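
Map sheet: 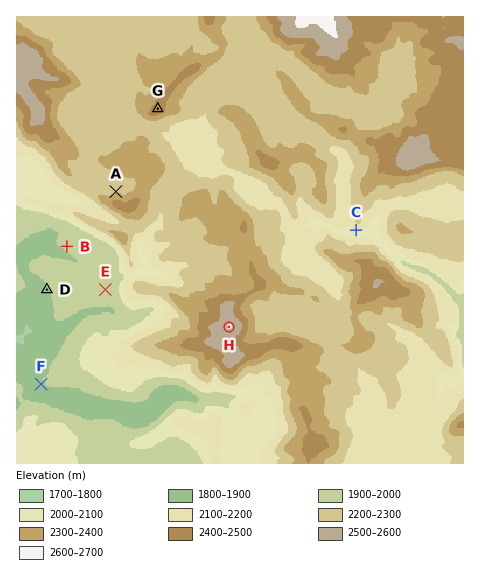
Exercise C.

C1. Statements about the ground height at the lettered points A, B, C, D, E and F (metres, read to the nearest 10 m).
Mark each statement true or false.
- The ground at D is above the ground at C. false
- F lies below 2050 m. true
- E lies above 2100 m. false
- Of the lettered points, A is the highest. true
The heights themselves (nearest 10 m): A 2280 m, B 1910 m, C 2100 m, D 1890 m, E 1950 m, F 1890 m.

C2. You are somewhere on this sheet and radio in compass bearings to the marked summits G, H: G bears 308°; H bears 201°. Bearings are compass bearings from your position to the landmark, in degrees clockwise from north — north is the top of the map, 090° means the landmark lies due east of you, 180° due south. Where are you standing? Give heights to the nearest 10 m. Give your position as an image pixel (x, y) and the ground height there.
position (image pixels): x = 277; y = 202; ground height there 2160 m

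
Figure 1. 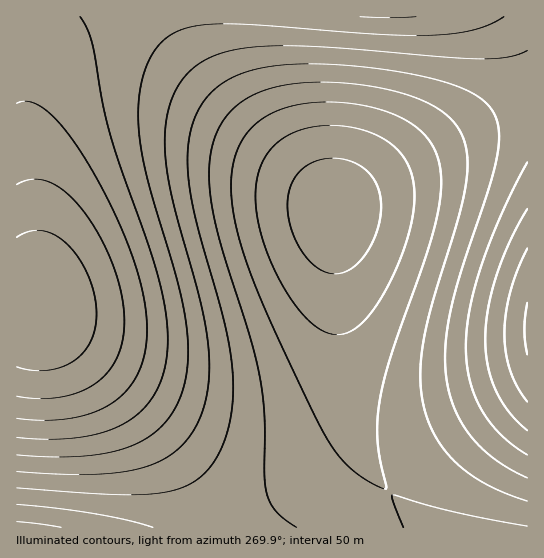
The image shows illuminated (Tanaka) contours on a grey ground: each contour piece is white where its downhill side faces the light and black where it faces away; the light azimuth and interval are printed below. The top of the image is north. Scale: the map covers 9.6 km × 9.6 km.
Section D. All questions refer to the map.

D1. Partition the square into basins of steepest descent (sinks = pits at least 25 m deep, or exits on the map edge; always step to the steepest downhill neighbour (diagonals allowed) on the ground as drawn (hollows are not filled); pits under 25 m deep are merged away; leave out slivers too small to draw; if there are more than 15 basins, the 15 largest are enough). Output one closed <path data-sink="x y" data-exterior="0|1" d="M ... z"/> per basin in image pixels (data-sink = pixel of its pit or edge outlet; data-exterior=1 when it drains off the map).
<path data-sink="334 211" data-exterior="0" d="M527 16l-511 1 0 290 22 1 6 9 103 101 49 61 19 30 8 19 305-1z"/><path data-sink="17 527" data-exterior="1" d="M38 308l-22 1 0 218 206 1 1-3-19-34-39-52-40-44-49-46-32-32z"/>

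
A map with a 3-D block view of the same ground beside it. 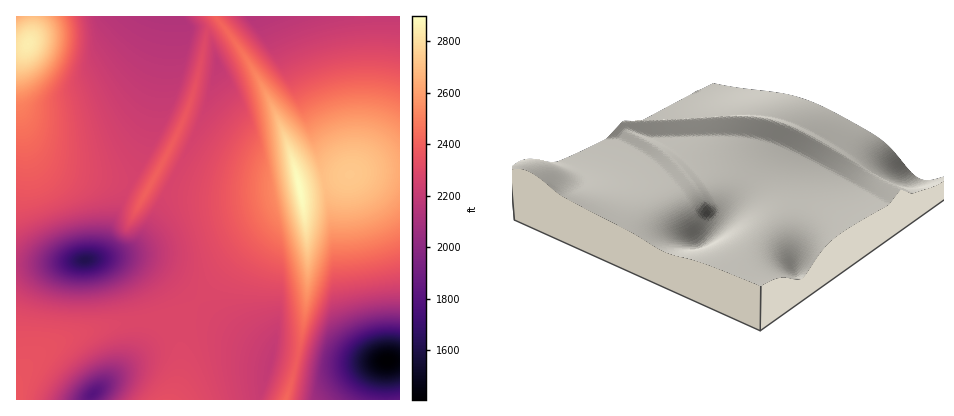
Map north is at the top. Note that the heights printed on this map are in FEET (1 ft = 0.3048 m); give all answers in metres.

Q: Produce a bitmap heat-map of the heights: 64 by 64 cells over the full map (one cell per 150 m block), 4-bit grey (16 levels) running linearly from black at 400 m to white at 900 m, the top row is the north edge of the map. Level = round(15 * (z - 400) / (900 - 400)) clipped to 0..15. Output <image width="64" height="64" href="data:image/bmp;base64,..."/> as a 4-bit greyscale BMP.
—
<image width="64" height="64" href="data:image/bmp;base64,Qk12CAAAAAAAAHYAAAAoAAAAQAAAAEAAAAABAAQAAAAAAAAIAAATCwAAEwsAABAAAAAAAAAAAAAAABEREQAiIiIAMzMzAERERABVVVUAZmZmAHd3dwCIiIgAmZmZAKqqqgC7u7sAzMzMAN3d3QDu7u4A////AKqZmYh2ZVVWeIiZmZmZmZmZmZmIiZmqmYd2ZmVVVEREqpmZiHdlVVZniJmZmZmZmZmZmYiImaqZh3ZmVURERESqmZmYh3ZVVmd4iZmZmZmZmZmZiIiZqqmHZmVURDMzM6qZmZmId2ZmZ3iJmZmZmZmZmZmIiImaqYdmVUQzMiIiqqmZmZiHd2Z3eIiZmZmZmZmZmYiIiZqph2ZVRDMiIRKqqZmZmYiHd3d4iJmZmZmZmZmZiIiJmamHZlVDMiEREaqZmZmZmIiIeIiImZmZmZmZmZmIiIiZqZh2VUMyIRERmZmZmZmZmIiIiImZmZmZmZmZmYiIiJmqmHZVRDIhERGZmZmZmZmZmIiIiZmZmZmZmZmZiIiImaqYdmVEMyIhEpmZmZmZmZmZmZmZmZmZmZmZmZmYiIiZqph2ZVRDMyIimZmZmZmZmZmZmZmZmZmZmZmZmZiIiJmqqYdmVURDMzOZmZmZmZmZmZmZmZmZmZmZmZmZmYiImaqph3ZmVURERJmZmZmZmZmZmZmZmZmZmZmZmZmZmIiZqqmYd2ZmVVVVmZmZmZmZmZmZmZmZmZmZmZmZmZmZmJmqqpiHd3ZmZmaZmZmZmZmZmZmZmZmZmZmZmZmZmZmZmau6mYiHd3d2ZpmZmZmYiImZmZmZmZmZmZmZmZmZmZmZq7qpiIiId3d3mZmIiIiIiIiIiZmZmZmZmZmZmZmZmZqru6mYiIiIiIiYiIiId3d4iIiIiZmZmZmZmZmZmZmZmqu7qpmZmIiIiIiIh3d3d3d3eIiIiZmZmZmZmZmZmZmaq8uqmZmZmZmZiId3ZmZmZmd3eIiImZmZmZmZmZmZmZq7y7qZmZmZmZmId3ZlVVVVVmd3iIiJmZmZmZmZmZmZqrvMuqqqmZmZmYh3ZlVERERVZmd4iIiZmZmZmZmZmaqqvMy7qqqqqqqZh3dmVEMzNEVWZ3eIiJmZmZmZmZmqqqu8zLuqqqqqqqqId2ZUQzMzRFVmd4iIiZmZmZmZqqqqq7zcy7qqqqqqqoh3ZlVEMzREVWZ3iIiJmZmZmZqqqqqrzN3Lu7u7qqqqiId2ZVVERFVWZ3eIiImZmZmZqqqqqqvN3cy7u7u7u6qIiHd2ZVVVVmZ3d4iImZmZmZmqqqqqu83dzLu7u7u7u5iIh3d2ZmZmd4iIiIiZmZmZmqqqqqu8ze3cu7u7u7u7mZiIiHd3d3d4mIiIiZmZmZmaqqqqu7zd7dzMzMzLu7uZmZiIiIh3eIiZmIiJmZmZmaqqqqu7vN7t3MzMzMzLu5mZmZmIiIiIiJmZiZmZmZmZqqqqq7vM3u3czMzMzMzLmZmZmZmYiIiJmamZmZmZmZmqqqq7u83e7t3MzMzMzMyZmZmZmZmZmZmZqZmZmZmZmaqqqru7ze7u3czdzMzMzKqpmZmZmZmZmZmqmZmZmZmZqqqqu7vN7u7d3d3d3MzMqqqpmZmZmZmZmaqpmZmZmZmqqqq7vM3u7t3d3d3dzMyqqqqpmZmZmZmZmqmZmZmZmaqqqru8ze7u3d3d3d3czKqqqqqZmZmZmZmZqpmZmZmZqqqqu7zd7u3d3d3d3dzMqqqqqpmZmZmZmZmqmZmZmZmqqqq7vN7u7d3d3d3d3cyqqqqqmZmZmZmZmZqpmZmZmZqqqru83u7t3d3d3d3dzKqqqqqpmZmZmZmZmqmZmZmZmqqqu7ze7t3d3d3d3dzMqqqqqqmZmZmZmZmZqpmZmZmaqqqrvN7t3c3d3d3d3MyqqqqqqZmZmZmZmZmqmZmZmZmqqqvM3u3czN3d3d3MzKqqqqqpmZmZmZmZmZqpmZmZmaqqq8ze3czMzN3dzMzMqqqqqqmZmZmZmZiJmamZmZmZmqqrzN3czMzMzMzMzMyqqqqqqZmZmZmZiIiZqpmZmZmZqqvN3dzMzMzMzMzMzLuqqqqpmZmZmZiIiImamZmZmZmqq83dzLvMzMzMzMzMu7qqqqmZmZmZiIiIiZqZmZmZmZqrzdzLu7vMzMzMzLu7uqqqqZmZmZiIiIiImamZmZmZmrvMzLu7u7u7zLu7u7u6qqqZmZmZmIiIiIiZqZmZmZmau8zLu7u7u7u7u7u7u7uqqpmZmZmIiIiIiImZmYmZmZq7zLuqq7u7u7u7u7u7u6qqmZmZmIiIiIiIiZmZiJmZqrzLuqqqqru7u7u7usy7uqqZmZmYiIiIiIiImZmIiZmqu7uqqqqqqqqqqqqqzMu7qpmZmYiIiIiIiIiZmYiImau7uqmaqqqqqqqqqqrMzLuqqZmZiIiIiIiIiJmZiIiZq7uqmZmaqqqqqqqqqt3cy7qpmZiIiIiIiIiIiZmIiZqruqmZmZmaqqqqqqqq3d3Mu6mZmIiIiIiIiIiJmYiJmruqmZmZmZmZmaqqqZne3dy7qpmIiIiIiIiIiImZiImquqmZmZmZmZmZmZmZme7t3MuqmYiIiIiIiIiIiJmImaqqmZiJmZmZmZmZmZmZ7u7dy7qZiIiIiIiIiIiImZiaqqqZiIiJmZmZmZmZmZnu7t3LupmIiIiIiIiIiIiZmZqqqZiIiIiImZmZmZmZme7u3cy6mYiIiIiIiIiIiImZqqqZiIiIiIiIiZmZmZmZ3u7dzLqZiIiIiIiIiIiIiZmqqZiIiIiIiIiIiIiIiIjd3d3LupmIiIiIiIiIiIiJmqqZiIiIiIiIiIiIiIiIiM3d3MuqmYiIiIiIiIiIiJmqqZiIiIiIiIiIiIiIiIiI"/>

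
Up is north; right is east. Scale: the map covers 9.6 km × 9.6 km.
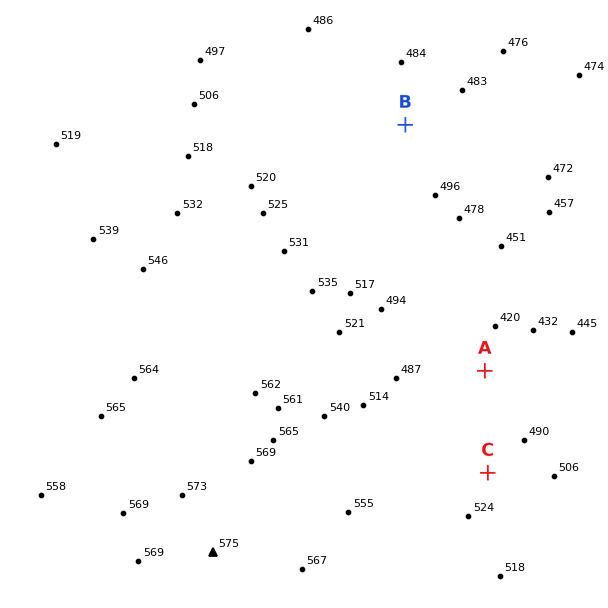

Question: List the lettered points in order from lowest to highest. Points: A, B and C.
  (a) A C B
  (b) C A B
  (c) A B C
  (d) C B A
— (c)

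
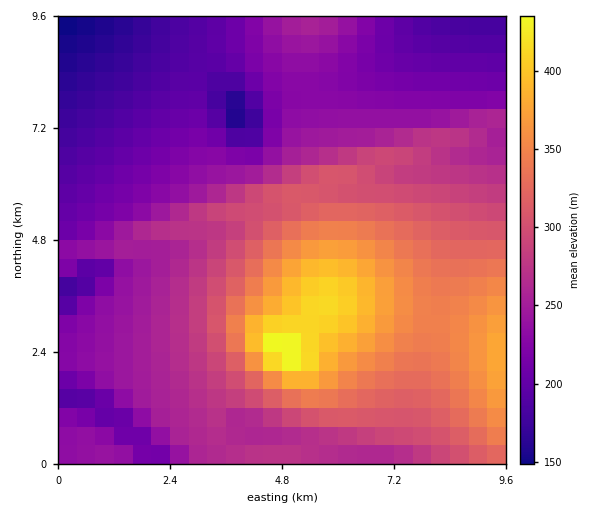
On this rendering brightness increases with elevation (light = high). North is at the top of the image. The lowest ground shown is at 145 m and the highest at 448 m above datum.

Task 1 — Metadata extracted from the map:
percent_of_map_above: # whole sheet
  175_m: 96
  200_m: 85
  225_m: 72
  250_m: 56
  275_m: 42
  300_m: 32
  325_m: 23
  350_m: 13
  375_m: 7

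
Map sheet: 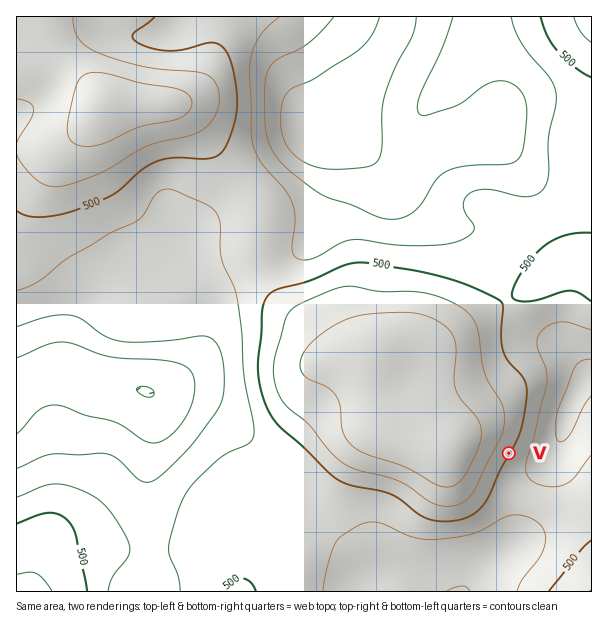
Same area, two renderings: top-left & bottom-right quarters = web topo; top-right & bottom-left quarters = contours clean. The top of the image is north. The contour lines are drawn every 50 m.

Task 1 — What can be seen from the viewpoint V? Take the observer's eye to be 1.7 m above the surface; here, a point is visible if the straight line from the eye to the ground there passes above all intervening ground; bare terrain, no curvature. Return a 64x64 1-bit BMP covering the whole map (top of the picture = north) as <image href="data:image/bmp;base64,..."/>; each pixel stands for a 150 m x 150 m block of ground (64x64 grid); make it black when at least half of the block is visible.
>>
<image width="64" height="64" href="data:image/bmp;base64,Qk0+AgAAAAAAAD4AAAAoAAAAQAAAAEAAAAABAAEAAAAAAAACAAATCwAAEwsAAAIAAAAAAAAA////AAAAAAAAAAAAAAAH/wAAAAAAAAf/AAAAAAAAA/8AAAAAAAAB/wAAAAAAAAD/AAAAAAAAAH8AAAAAAAAAfwAAAAAAAAA/AAAAAAAAAH8AAAAAAAAA/wAAAAAAAAf/AAAAAAAAH/8AAAAAAAAf/wAAAAAAAB//AAAAAAAAH/8AAAAAAAAf/wAAAAAAAAc/AAAAAAAAAA8AAAAAAAAADwAAAAAAAAAHAAAAAAAAAAMAAAAAAAAAAwAAAAAAAAABAAAAAAAAAAEAAAAAAAAAAAAAAAAAAAAAAAAAAAAAAAAAAAAAAAAAAAAAAAAAAAAAAAAAAAAAAAAAAAAAAAAAAAAAAAAAAAABAAAAAAAAAAAAAAAAAAAAAAAAAAAAAAAAAAAAAAAAAAAAAAAAAAAAAAAAAAAAAAAAAAAAAAAAAAAAAAAAAAAAAAAAAAAAAAAAAAAAAAAAAAAAAAAAAAAAAAAAAAAAAAAAAAAAAAAAAAAAAAAAAAAAAAAAAAAAAAAAAAAAAAAAAAAAAAAAAAAAAAAAAAAAAAAAAAAAAAAAAAAAAAAAAAAAAAAAAAAAAAAAAAAAAAAAAAAAAAAAAAAAAAAAAAAAAAAAAAAAAAAAAAAAAAAAAAAAAAAAAAAAAAAAAAAAAAAAAAAAAAAAAAAAAAAAAAAAAAAAAAAAAAAAAAAAAAAAAAAAAA=="/>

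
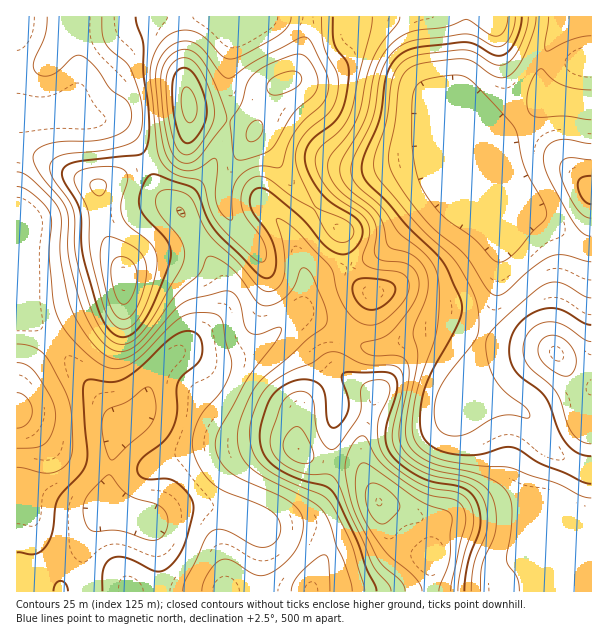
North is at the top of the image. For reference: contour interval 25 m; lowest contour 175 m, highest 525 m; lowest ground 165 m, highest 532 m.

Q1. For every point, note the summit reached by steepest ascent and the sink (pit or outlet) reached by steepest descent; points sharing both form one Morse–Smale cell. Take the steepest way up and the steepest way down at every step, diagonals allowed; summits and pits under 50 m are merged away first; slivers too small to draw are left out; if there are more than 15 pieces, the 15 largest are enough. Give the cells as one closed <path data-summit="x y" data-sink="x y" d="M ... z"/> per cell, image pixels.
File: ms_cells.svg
<path data-summit="189 105" data-sink="570 17" d="M591 16l-409 0 2 64 6 27-2 25-2 9-10 10-29 12 1 7 10 21 24 22 12 23 3 0 27-18 2-11-3-13 5-18 26-44 17 20 24 36 34 34 13 9 2 21 8 23 14 15 7 3-29 42 19 11 11 3 12-1 30-11 19 0 27 15 7 7 4 9 23-71 4-51-1-19-3-9 0-36-16-33 35-23 33-28 36 6 8 0z"/><path data-summit="378 501" data-sink="110 507" d="M305 314l-8 0-33 29-27 13-12 4-15 0-16-6-14-2-12 8-16 20-13 34-14 12-9 11-7 36-1 31 3 4 35 12 7 0 18-9 15-5 33 2 18 6 24 14 42 4 17 6 14 14 4 14 4 26 89 0 1-34-28-11-13-13-6-10-6-23-13-27-9-8-30-3-16-5-8-4-7-8 0-20 5-21 11-11 18-12 19-4-12-12 0-16 6-15z"/><path data-summit="378 501" data-sink="570 17" d="M345 336l-2 0-6 14 0 16 13 14-12-1-8 3-18 12-11 11-5 21 2 23 10 8 12 5 37 4 9 8 13 27 6 23 6 10 13 13 28 11 0 34 147 0-9-8-14-27-16-21-6-15-4-15 0-17 4-13 13-30-18-29-5-5-12-6-39-14-8 0 5-14 2-13-10-13-22-14-24-1-30 11-12 1-11-3z"/><path data-summit="123 278" data-sink="110 507" d="M72 110l-18 4-38 0 0 191 42 40 58 77 7 5 9-6 10-11 8-24 16-24 50-42 8-18 0-12-6-17-21-35-23 9-19 5-18 8-12 12-3 0-16-36-8-50 48-22-13-24-17-19-21-1z"/><path data-summit="557 354" data-sink="570 17" d="M497 184l-1 34 3 9 1 19-4 51-32 95 13 2 47 18 28 39 24 15 15 3 1-220-16-5-37-28-30-16z"/><path data-summit="189 105" data-sink="110 507" d="M254 132l-26 44-5 18 3 13-2 11-28 19 24 39 4 14 0 12-8 18-36 32 8 0 22 8 15 0 12-4 27-13 33-29 12 2 35 20 29-43-7-3-14-15-8-23-2-21-13-9-34-34-24-36z"/><path data-summit="189 105" data-sink="110 507" d="M212 506l-26 0-15 5-18 9-7 0-38-14-11 13-12 23-10 10-12 4-18 12-11 13-4 10 312 0-2-18-6-21-14-14-17-6-42-4-24-14z"/><path data-summit="189 105" data-sink="110 507" d="M180 16l-163 0-1 97 38 1 18-4 23 10 21 1 17 19 13 23 30-12 10-10 4-18 0-16-6-27 0-41z"/><path data-summit="17 411" data-sink="110 507" d="M17 306l-1 285 13 1 5-11 11-13 18-12 12-4 10-10 12-23 12-13-1-21 2-23 6-25 6-9-64-83z"/><path data-summit="591 191" data-sink="570 17" d="M552 98l-7 2-30 26-33 20-2 6 7 10 12 27 10 11 30 16 37 28 15 4 1-143z"/><path data-summit="189 105" data-sink="570 17" d="M548 446l-12 22-6 21 0 17 4 15 6 15 16 21 14 27 11 8 10 0 1-122-22-7z"/><path data-summit="123 278" data-sink="570 17" d="M146 164l-48 22 8 50 17 36 14-12 18-8 24-6 17-9-14-24-24-22z"/>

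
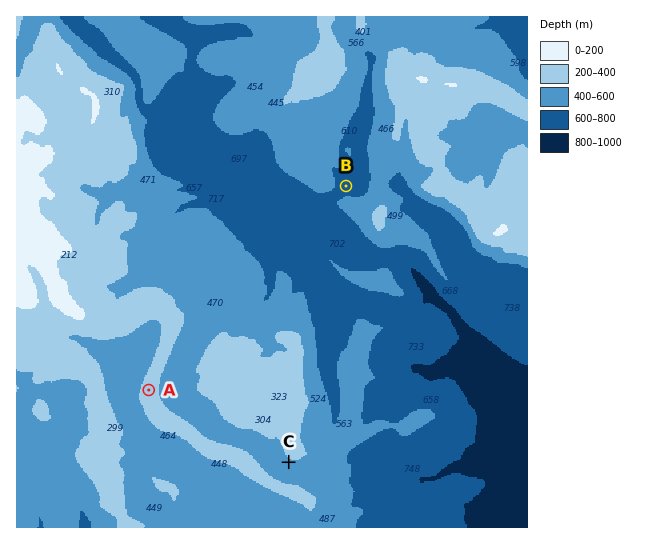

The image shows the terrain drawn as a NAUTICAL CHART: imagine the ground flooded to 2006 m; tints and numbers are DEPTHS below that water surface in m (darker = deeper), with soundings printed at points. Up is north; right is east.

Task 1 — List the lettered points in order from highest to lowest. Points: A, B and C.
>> A C B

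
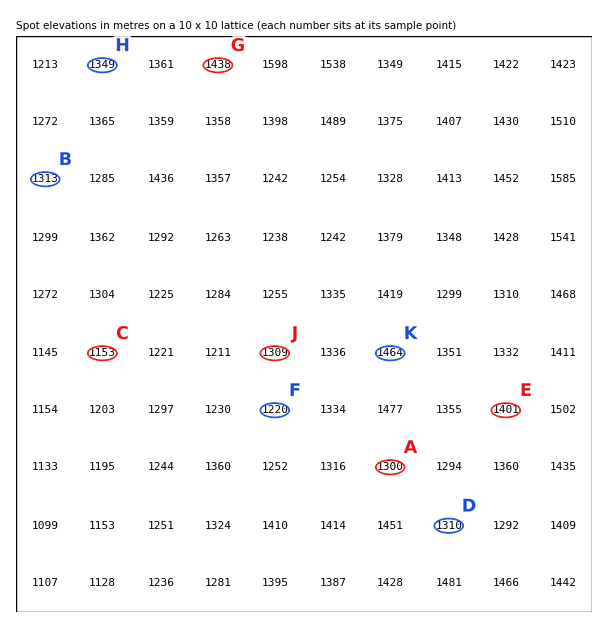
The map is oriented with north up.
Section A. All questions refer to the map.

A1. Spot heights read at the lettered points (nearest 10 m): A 1300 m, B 1310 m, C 1150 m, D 1310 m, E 1400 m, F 1220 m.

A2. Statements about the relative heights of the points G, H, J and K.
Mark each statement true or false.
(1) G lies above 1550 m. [false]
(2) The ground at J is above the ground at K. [false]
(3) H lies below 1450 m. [true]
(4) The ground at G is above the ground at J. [true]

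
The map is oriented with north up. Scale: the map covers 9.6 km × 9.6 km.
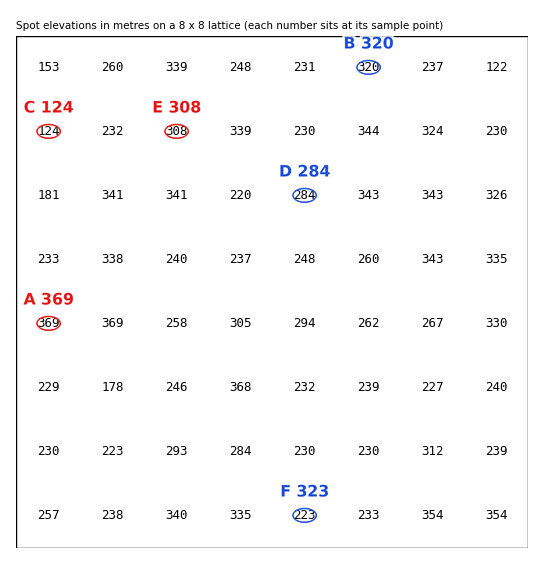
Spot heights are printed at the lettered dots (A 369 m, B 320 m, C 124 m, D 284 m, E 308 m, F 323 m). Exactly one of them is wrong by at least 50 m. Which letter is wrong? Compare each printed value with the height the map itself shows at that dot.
F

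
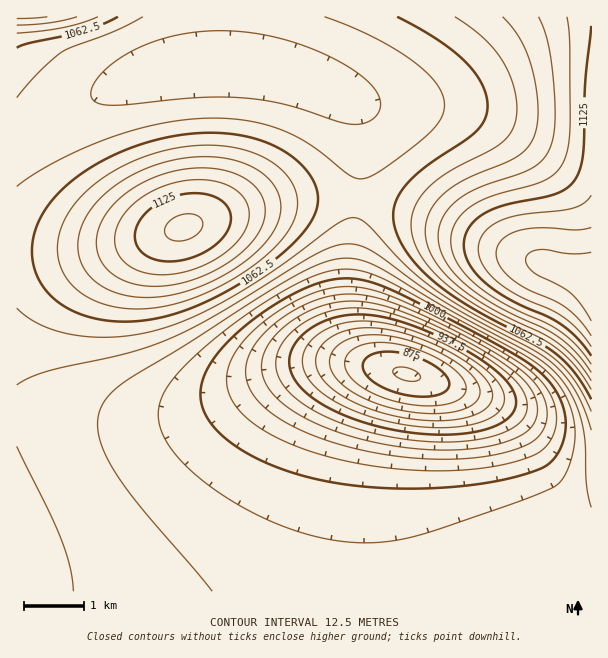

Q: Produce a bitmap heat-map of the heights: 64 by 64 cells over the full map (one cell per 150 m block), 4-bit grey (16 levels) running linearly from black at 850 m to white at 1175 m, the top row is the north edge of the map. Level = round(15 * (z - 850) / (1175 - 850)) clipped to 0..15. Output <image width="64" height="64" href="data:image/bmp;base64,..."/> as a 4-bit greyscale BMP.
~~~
<image width="64" height="64" href="data:image/bmp;base64,Qk12CAAAAAAAAHYAAAAoAAAAQAAAAEAAAAABAAQAAAAAAAAIAAATCwAAEwsAABAAAAAAAAAAAAAAABEREQAiIiIAMzMzAERERABVVVUAZmZmAHd3dwCIiIgAmZmZAKqqqgC7u7sAzMzMAN3d3QDu7u4A////AJmZmZmZiIiIiIiIiIiIiIiIiIiIiIiIiIiIiIiIiIiImZmZmZmIiIiIiIiIiIiIiIiIiIiIiIiIiIiIiIiIiIiZmZmZmYiIiIiIiIiIiIiIiIiIiIiIiIiIiIiIiIiIiJmZmZmYiIiIiIiIiIiIiIiIiIiIiIiIiIiIiIiIiIiImZmZmZiIiIiIiIiIiIiIiIiIiIiIiIiIiIiIiIiIiIiZmZmZmIiIiIiIiIiIiIiIiIiId4iIiIiIiIiIiIiIiJmZmZmIiIiIiIiIiIiIiIh3d3d3d3d4iIiIiIiIiIiImZmZmYiIiIiIiIiIiIiHd3d3d3d3d3d3eIiIiIiIiIiZmZmYiIiIiIiIiIiIh3d3d3d3d3d3d3d3eIiIiIiIiJmZmYiIiIiIiIiIiId3d3d3d3d3d3d3d3d3d4iIiIiImZmZiIiIiIiIiIiHd3d3d3d3d3d3d3d3d3d3d3iIiIiZmZiIiIiIiIiIiHd3d3d3d3d3d3d3d3d3d3d3d3iIiJmZmIiIiIiIiIiHd3d3d3d3d3d3d3d3d3d3d3d3d3iImZmIiIiIiIiIh3d3d3d3d3d3d3dmZmZmZmZnd3d3eIiZmYiIiIiIiIh3d3d3d3d3d2ZmZmZmZmZmZmZmZ3d3iJmYiIiIiIiIiHd3d3d3d3ZmZmZmZmVVVVVVZmZmZ3eImZiIiIiIiIiHd3d3d3d2ZmZmZlVVVVVVVVVVVWZmd4iZmIiIiIiIiHd3d3d3dmZmZmVVVVREREREREVVVmZ3iJmYiIiIiIiId3d3d3dmZmZVVVREREMzMzNEREVVZneImZiIiIiIiIh3d3d3ZmZmVVVUREMzMzMzMzM0RFVmd4mZmIiIiIiIiHd3d3dmZmVVVERDMzIiIiIiIzNERWZ3iZmYiIiIiIiId3d3dmZmVVVEQzMiIhERESIiM0RVZniZmZmIiIiIiIiHd3d2ZmVVREMzIiIREREREiIzRFVneJqZmZmIiIiIiId3d3ZmZVVEQzIiERERERESIjRFVmeJq5mZmZmIiIiIiHd3dmZVVEQzMiERERERESIjRFVneJmrmZmZmZmYiIiIh3d2ZlVURDMiIRERERESIzRFZneJmryZmZmZmZmZiIiId3dmZVREMzIiEREREiIzRVZniJqrzJmZmZmZmZmZmIiHd3ZlVUQzMiIiIiIiM0RWZ4iZqrzNmZmZmZmZmZmZmIiHdmZVVEMzMiIiMzNEVmd4maq7zN6ZmZmZqqqqqZmZmIh3ZmVVREMzMzM0RVZneJmqu8zd3pmZmqqqqqqqqpmZiId3ZlVUREREREVWZ3iZqrvMzd7umZqqqqqqqqqqqqmZiId2ZlVVVVVVVmd4iaq7zN3d7u+Zqqqqq7u7u7u6qqmZiHd2ZmVVVmZneImau8zd3e7u75qqqqq7u7u7u7u6qpmYiHd2ZmZmd3iJmqu8zd3u7u7/mqqqu7u7zMzMy7u6qpmYiHd3d3d4iJmqu8zd7u7u//+qqqq7u8zMzMzMzLu6qpmIiHd3eIiZmqu8zd7u7u///6qqq7u8zMzN3dzMzLuqqZmIiIiIiZmqu8zd7u7u////qqqru7zMzd3d3dzMy7uqmZmIiImZmqu8zd3u7u7u7u6qqqu7vMzN3d3d3dzMu7qqmZmZmZmqq7zN3e7u7u7u7qqqq7u8zN3d3d3d3czLuqqpmZmZmqq7vM3d3u7u7u7uqqqqu7zMzd3d3d3dzMu7qqqZmZmaqru8zN3d7u7u7u6aqqq7u8zN3d3d3d3czLu6qpmZmaqqu7zM3d3d3e7u7pqqqqu7zMzd3d3d3czMu7qqqZmZqqqru8zM3d3d3d3dmaqqq7u8zM3d3d3dzMy7uqqpmZmqqqu7vMzM3d3d3d2Zmqqqu7vMzMzd3czMy7u6qqmZmZqqqru7zMzMzM3d3ZmZqqqru7vMzMzMzMy7u6qqqZmZmaqqq7u7vMzMzM3dmZmaqqqru7vMzMzMy7u6qqqZmZmZmqqqu7u7u8zMzN2ZmZmaqqqru7u7u7u7u6qqqZmZmZmZqqqqu7u7u8zM3ZmZmZmqqqqru7u7u7uqqqqZmZmZmZmaqqqqu7u7vMzdmZmZmZmaqqqqqqqqqqqqqZmZmZmZmZmqqqqqu7u8zM2ZmZmZmZmaqqqqqqqqqqmZmZmZmZmZmZmqqqqru7vMzZmZmZmZmZmZmaqqqqqZmZmZmZmZmZmZmZqqqqq7u8zNmZmZmZmZmZmZmZmZmZmZmZmZmZmZmZmZmaqqqru7zM2ZmZmZmZmZmZmZmZmZmZmZmZmZmZmZmZmZqqqqu7vMzZmZmZmZmZmZmZmZmZmZmZmZmZmZmZmZmZmqqqq7u8zNmZmZmZmZmZmZmZmZmZmZiIiImZmZmZmZmaqqqru7zM2ZmZmZmZmYiIiIiIiIiIiIiImZmZmZmZmaqqqqu7vMzZmZmZmZmZiIiIiIiIiIiIiImZmZmZmZmZqqqqu7u8zNqZmZmZmZmYiIiIiIiIiIiImZmZmZmZmZqqqqq7u8zM2qmZmZmZmZmIiIiIiIiIiJmZmZmZmZmaqqqqq7u7zMzaqpmZmZmZmZmYiIiIiJmZmZmZmZmZmaqqqqqru7vMzNqqqqqZmZmZmZmZmZmZmZmZmZmZmZmqqqqqqru7u8zM27uqqqqpmZmZmZmZmZmZmZmZmZmZqqqqqqqru7u8zMzbu7u7uqqpmZmZmZmZmZmZmZmZmaqqqqqqqru7u7zMzN"/>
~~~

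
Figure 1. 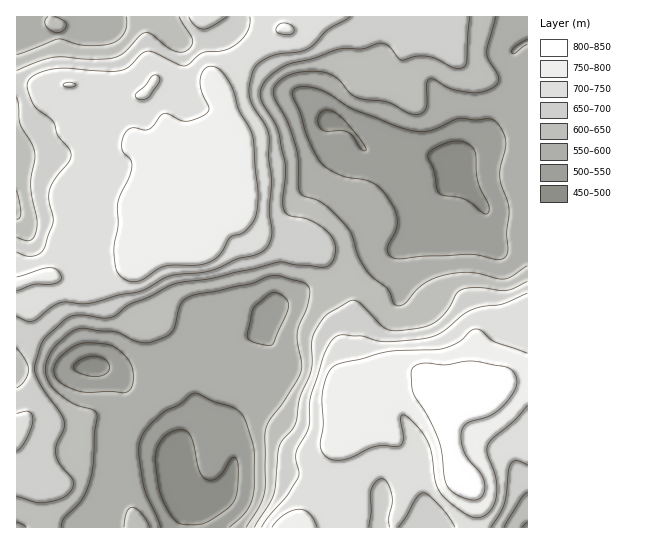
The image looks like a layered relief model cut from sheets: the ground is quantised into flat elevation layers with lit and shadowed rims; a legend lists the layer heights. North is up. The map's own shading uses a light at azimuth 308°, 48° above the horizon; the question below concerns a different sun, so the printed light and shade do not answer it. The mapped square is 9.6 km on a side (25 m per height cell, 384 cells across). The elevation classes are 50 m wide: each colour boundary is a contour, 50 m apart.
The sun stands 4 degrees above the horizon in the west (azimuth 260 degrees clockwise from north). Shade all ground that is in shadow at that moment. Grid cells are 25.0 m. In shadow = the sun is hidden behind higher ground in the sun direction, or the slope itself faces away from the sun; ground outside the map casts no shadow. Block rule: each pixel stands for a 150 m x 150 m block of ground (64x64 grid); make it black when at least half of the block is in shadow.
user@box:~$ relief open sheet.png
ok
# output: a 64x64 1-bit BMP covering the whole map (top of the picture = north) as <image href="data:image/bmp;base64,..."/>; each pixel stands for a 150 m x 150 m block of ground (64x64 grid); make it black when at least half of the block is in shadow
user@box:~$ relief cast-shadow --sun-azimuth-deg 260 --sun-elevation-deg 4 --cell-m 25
<image width="64" height="64" href="data:image/bmp;base64,Qk0+AgAAAAAAAD4AAAAoAAAAQAAAAEAAAAABAAEAAAAAAAACAAATCwAAEwsAAAIAAAAAAAAA////AAAAAAAPAPgADBgAPweB/4AOHDAfA8H/4AQcIB8D8f/gABwAPwPx/8AAHAA/A/v/AAAIAH8H//4AAAAA/w///gAAAAD/H//8AAAAAf8f//wAAAAB/x///AAAAAH/H/34AAAAw/8f/fgAAAGD/B/8AAAAAQEAH/wAAAABAA8f/gAAAAAADz/+AAAAAAAHP/4AAAAAAAM//gAAAAAAAz/8AAAAAAADP/wAAAAAAAM/+AAAAAAAAz/wAAAAAAADP+AAAAAEAAcfwAAAAA8ADA+AAAwAH8AQDgAADgAfwAAADgAcAB/AAAAAAAAAHwAAAADwAAAfAAgAAPgAAB4AOAAA+AAAPgA4AgDgAAB/AAACAADwAf8AAMMAAPmB/8AAwwAA+8P/4ADAAADz4//wAAAAAOP3//gAAAAAB//38EAAAAAH//fwQAAAAAf///AAAAAAD///8AAAAAAP///8AAAAAA////8AAAAAD////wAAAAIP////AAAAAgf///8AAAAAB////wAAAAAP///+AAAAAA///8AAAAAAD///AAAAAAAP//4AAAAAAB///BgAAAAAH//gOAAAAAA//8A4AAAAGH//gHAAAIA4f/+AcBwBgDx//wAgfgAAfAAAAAD/AAB8AAAAAf8AAHwADwAB/wAAeAAPgAH/AABwAA+AAf8AAGDAAAAB/w=="/>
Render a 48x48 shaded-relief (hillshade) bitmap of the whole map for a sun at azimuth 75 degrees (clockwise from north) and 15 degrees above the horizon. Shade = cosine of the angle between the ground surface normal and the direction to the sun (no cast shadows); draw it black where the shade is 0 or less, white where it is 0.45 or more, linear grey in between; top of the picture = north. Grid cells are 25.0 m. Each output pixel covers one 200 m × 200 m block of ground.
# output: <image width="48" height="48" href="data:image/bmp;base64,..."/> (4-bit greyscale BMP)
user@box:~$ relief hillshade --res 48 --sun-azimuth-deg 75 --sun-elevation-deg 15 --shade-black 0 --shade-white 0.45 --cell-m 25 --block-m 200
<image width="48" height="48" href="data:image/bmp;base64,Qk32BAAAAAAAAHYAAAAoAAAAMAAAADAAAAABAAQAAAAAAIAEAAATCwAAEwsAABAAAAAAAAAAAAAAABEREQAiIiIAMzMzAERERABVVVUAZmZmAHd3dwCIiIgAmZmZAKqqqgC7u7sAzMzMAN3d3QDu7u4A////AFaKupmGev/bqHdjAmirupq6iKqnRGnNzGeaq6l2fP/bqHdjEUebqZq6iJqVM1nO3HeJrMqGnP7Ll3dkITaJmZm7h5pzE2rf7HiJrNyHne26d4hkITV4iZmqh4lRJYv/3IiKvNyXney5ZolkITV3iImqh4hRN63/yomrzMyorey4Vpl0ITVmeImZh4hRSc7+uZq8y7uprdynVpqEITRWZ4mZiJlSW93cmKq8uqu5rdyXZ5l0IkVVZ4mZiKlCbNy6mKq7u7y5q8uXeJhkNFVUVomYiagzjMqqmaq7u7y5mrqYiIdkRWZDRYmYmpY0m6maqpq8zLu6maqpmHdlZnUyNXmZqnRGmpmquprO7Lq6mJqZl3Zmd3UiNXmaqWRomYmru4rv7LqqmJmZl3eIiIUhJXmpmGZ5mYmavHr/7KqYd4iZh3iImZYxFIqoiHZ5mZmZu2r/26l2ZnmpiImZmpcwFImYiIeKmZmau2r/y5hlVXmpiJmZmpYxJYmIiZmqmZqqu3rdyodUVompmZmZqoUyNomZmqqqmZqqu3nMuoZlV4mqmZmamXQzVpmauqqYiIqru3iruXZmeJmqqYmqqGVFV4msy6mHZoq7qnirqGZ4mZqqmYmrqXVFZ4m9ypmGVoqqiImql3eaqZmqmZmrqYZFaIm8upiGZnmZd5mYd4mZmaqpmJmqmYZVd4m8uoh3Z4mZh5mIiJmHeaupiIiJmXZmZ4m7upiHeJq6h5iZqpiGaKqXd4iImHZmeJq7qZmIiau6h5mZqoh1aKmGeJqYiHd3irvLupmZmau5d6l4qphlaJiIibuompd4m8zMupmZmaqoZrhWmpdVaIiZibuZq7iJrNy7uqmZmaqGZpZGmoZmZ4mqiLuZvMqavNyqu6qZiZqFZmQ1iHZ3Z4mZiaqazdurzMqau7qZiap1VkM1d3eHd3iZmZma3uy7zLmKzLqZmap1ViJFd3iId3iZmZib7+27u6mby7qpmqhUViNGd3iId3iamYec7/7Lqqmry6qqqoZUZzRWd3iIh3eaqYec7u7bqqqruqmrqXVVaEVmd3iIh3eJqoec7u7su6q6qZmrqGVVeEVnd3eIiHeJqpib3u7tuqupmZmqmHZVZ0VmZniHiIiJqpib3v/turuYiIiZmHdlZlVmZ5l2eZiJmYib3//uyqqHd3eJmHdlVmZmiZh2iYiZmIms7//+yodmZmeJmHd2ZlVXiYd3iIiamImt//7tuFVWZWeaqIh2dzRXmYd3iImqh3m+/+7blkRWZnmqmHiHeCNomIiIiJqpdXrf/+ypdDVnd4q6h3iIiDV4mamZmJq5ZYve7tuXZVZ4iJuoZ4mqmWaJq7uph4q6ZpzMzLqHZneIiKuWZ5q7qHiJq7qodovKd6uqqqmIiIiId5l2abzcl4iJq6qXZq3aZ5mImYiJqYiId4h3i83cmIiJqqmXVq7HV5h2eIibupiZh3eIm8zLqnd4mpmXZ72TJph2ZomrupmYd3iZq8y7qnZ4mZmHZ6pRFqqHZomqqaqod4iZq8vLqQ=="/>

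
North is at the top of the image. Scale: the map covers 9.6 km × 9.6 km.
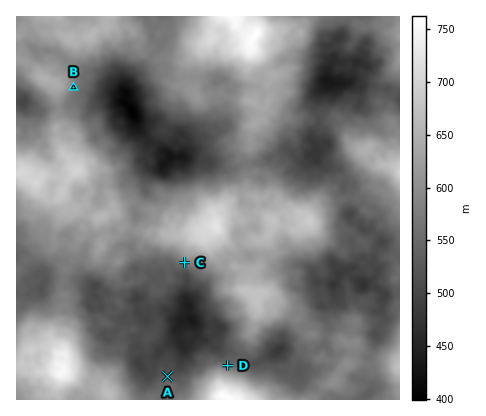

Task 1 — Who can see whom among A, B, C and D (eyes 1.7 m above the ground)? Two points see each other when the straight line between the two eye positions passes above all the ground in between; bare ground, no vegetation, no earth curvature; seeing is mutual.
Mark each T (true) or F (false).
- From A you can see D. F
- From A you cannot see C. F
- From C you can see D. T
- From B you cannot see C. T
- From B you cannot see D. T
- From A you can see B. F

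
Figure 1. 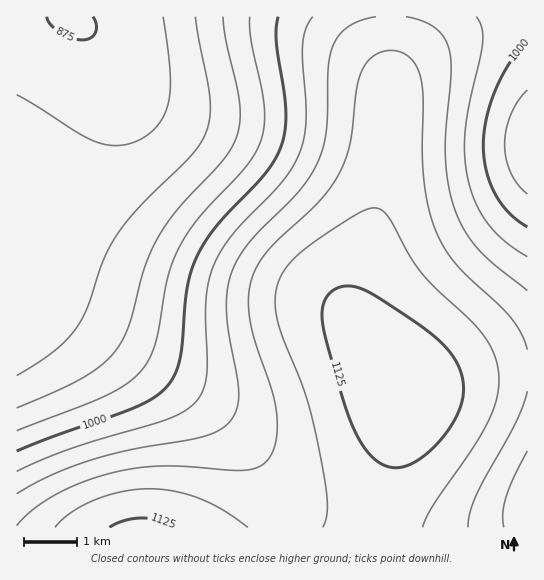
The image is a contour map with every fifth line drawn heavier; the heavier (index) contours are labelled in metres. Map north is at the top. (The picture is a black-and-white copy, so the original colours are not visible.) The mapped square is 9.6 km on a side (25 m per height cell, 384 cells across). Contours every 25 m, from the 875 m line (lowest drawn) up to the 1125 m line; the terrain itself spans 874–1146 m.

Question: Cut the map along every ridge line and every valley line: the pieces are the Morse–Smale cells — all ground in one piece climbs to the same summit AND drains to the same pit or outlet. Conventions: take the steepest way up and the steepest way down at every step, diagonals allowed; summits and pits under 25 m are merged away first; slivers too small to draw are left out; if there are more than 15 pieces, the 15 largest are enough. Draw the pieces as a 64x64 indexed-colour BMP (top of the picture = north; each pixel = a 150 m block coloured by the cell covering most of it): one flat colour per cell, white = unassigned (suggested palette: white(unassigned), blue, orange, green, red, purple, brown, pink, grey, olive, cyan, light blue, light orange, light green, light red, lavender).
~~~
<image width="64" height="64" href="data:image/bmp;base64,Qk12CAAAAAAAAHYAAAAoAAAAQAAAAEAAAAABAAQAAAAAAAAIAAATCwAAEwsAABAAAAAAAAAA////ALR3HwAOf/8ALKAsACgn1gC9Z5QAS1aMAMJ34wB/f38AIr28AM++FwDox64AeLv/AIrfmACWmP8A1bDFADMzMzMzMzMzMzMzMzMzMzMxERERERERREREREREREREMzMzMzMzMzMzMzMzMzMzMzERERERERFEREREREREREQzMzMzMzMzMzMzMzMzMzMzMREREREREURERERERERERDMzMzMzMzMzMzMzMzMzMzMxERERERERREREREREREREMzMzMzMzMzMzMzMzMzMzMxERERERERFEREREREREREQzMzMzMzMzMzMzMzMzMzMzEREREREREURERERERERERDMzMzMzMzMzMzMzMzMzMzERERERERERFEREREREREREMzMzMzMzMzMzMzMzMzMzMREREREREREUREREREREREQzMzMzMzMzMzMzMzMzMzMRERERERERERRERERERERERDMzMzMzMzMzMzMzMzMzMRERERERERERFEREREREREREMzMzMzMzMzMzMzMzMzMxEREREREREREUREREREREREQzMzMzMzMzMzMzMzMzMxERERERERERERFERERERERERDMzMzMzMzMzMzMzMzMxEREREREREREREUREREREREREMzMzMzMzMzMzMzMzMxERERERERERERERREREREREREQzMzMzMzMzMzMzMzMxERERERERERERERFERERERERERDMzMzMzMzMzMzMzMxEREREREREREREREUREREREREREMzMzMzMzMzMzMzMRERERERERERERERERREREREREREQzMzMzMzMzMzMzMREREREREREREREREREiJERERERERDMzMzMzMzMzMzEREREREREREREREREREiIiIiREREREMzMzMzMzMzMzERERERERERERERERERESIiIiIiIiJEQzMzMzMzMzMxERERERERERERERERERESIiIiIiIiIiIjMzMzMzMzMxERERERERERERERERERESIiIiIiIiIiIiMzMzMzMzMRERERERERERERERERERERIiIiIiIiIiIiIzMzMzMzMRERERERERERERERERERERIiIiIiIiIiIiIjMzMzMzERERERERERERERERERERERIiIiIiIiIiIiIiMzMzMzEREREREREREREREREREREREiIiIiIiIiIiIiIzMzMxEREREREREREREREREREREREiIiIiIiIiIiIiIjMzMRERERERERERERERERERERERESIiIiIiIiIiIiIiERERERERERERERERERERERERERERIiIiIiIiIiIiIiIREREREREREREREREREREREREREREiIiIiIiIiIiIiIhERERERERERERERERERERERERERESIiIiIiIiIiIiIiEREREREREREREREREREREREREREREiIiIiIiIiIiIiIRERERERERERERERERERERERERERESIiIiIiIiIiIiIhERERERERERERERERERERERERERERIiIiIiIiIiIiIiERERERERERERERERERERERERERERESIiIiIiIiIiIiIRERERERERERERERERERERERERERERIiIiIiIiIiIiIhEREREREREREREREREREREREREREREiIiIiIiIiIiIiERERERERERERERERERERERERERERERIiIiIiIiIiIiIREREREREREREREREREREREREREREREiIiIiIiIiIiIhERERERERERERERERERERERERERERESIiIiIiIiIiIiERERERERERERERERERERERERERERERIiIiIiIiIiIiIRERERERERERERERERERERERERERERESIiIiIiIiIiIhERERERERERERERERERERERERERERERIiIiIiIiIiIiEREREREREREREREREREREREREREREREiIiIiIiIiIiIRERERERERERERERERERERERERERERESIiIiIiIiIiIhERERERERERERERERERERERERERERERIiIiIiIiIiIiEREREREREREREREREREREREREREREREiIiIiIiIiIiIRERERERERERERERERERERERERERERESIiIiIiIiIiIhEREREREREREREREREREREREREREREREiIiIiIiIiIiERERERERERERERERERERERERERERERESIiIiIiIiIiIRERERERERERERERERERERERERERERERIiIiIiIiIiIhEREREREREREREREREREREREREREREREiIiIiIiIiIiERERERERERERERERERERERERERERERESIiIiIiIiIiIRERERERERERERERERERERERERERERERIiIiIiIiIiIhEREREREREREREREREREREREREREREREiIiIiIiIiIiERERERERERERERERERERERERERERERESIiIiIiIiIiIRERERERERERERERERERERERERERERERIiIiIiIiIiIhEREREREREREREREREREREREREREREREiIiIiIiIiIiERERERERERERERERERERERERERERERESIiIiIiIiIiIRERERERERERERERERERERERERERERERIiIiIiIiIiIhEREREREREREREREREREREREREREREREiIiIiIiIiIiERERERERERERERERERERERERERERERESIiIiIiIiIiIRERERERERERERERERERERERERERERERIiIiIiIiIiIhEREREREREREREREREREREREREREREREiIiIiIiIiIi"/>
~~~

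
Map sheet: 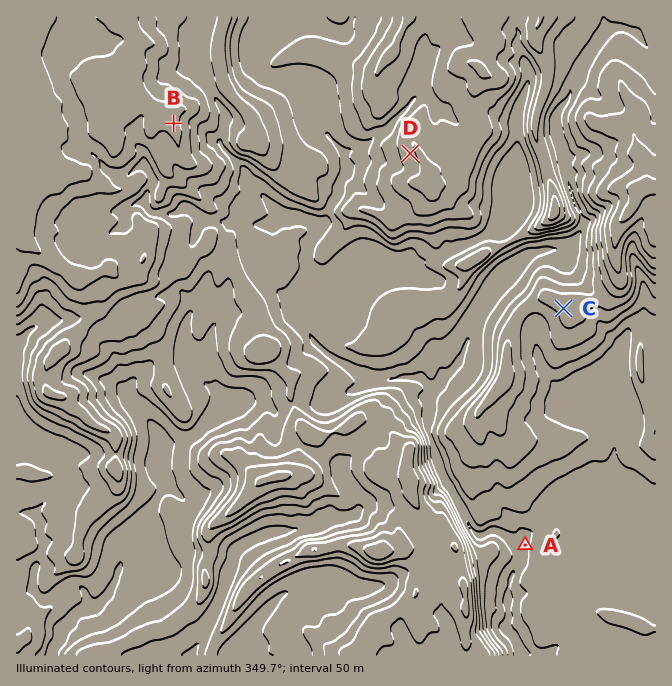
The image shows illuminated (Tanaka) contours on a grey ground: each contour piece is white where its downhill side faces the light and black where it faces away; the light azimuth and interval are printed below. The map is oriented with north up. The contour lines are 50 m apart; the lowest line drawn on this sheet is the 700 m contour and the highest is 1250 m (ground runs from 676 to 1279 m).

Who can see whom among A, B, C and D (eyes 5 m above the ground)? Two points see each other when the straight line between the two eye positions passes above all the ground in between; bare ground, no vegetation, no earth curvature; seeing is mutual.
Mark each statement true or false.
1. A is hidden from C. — true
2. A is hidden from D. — true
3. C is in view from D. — false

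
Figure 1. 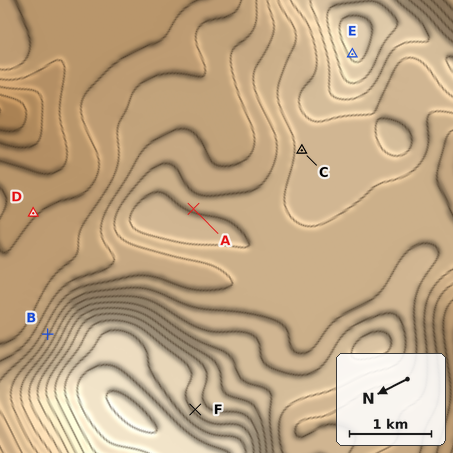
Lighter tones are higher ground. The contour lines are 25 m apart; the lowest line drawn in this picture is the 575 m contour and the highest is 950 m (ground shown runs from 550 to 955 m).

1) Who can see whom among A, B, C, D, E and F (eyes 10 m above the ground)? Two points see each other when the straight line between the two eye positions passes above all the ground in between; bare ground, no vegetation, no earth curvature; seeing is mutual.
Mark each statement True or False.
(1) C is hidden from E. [False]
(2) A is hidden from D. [True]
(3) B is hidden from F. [True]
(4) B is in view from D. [True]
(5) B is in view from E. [False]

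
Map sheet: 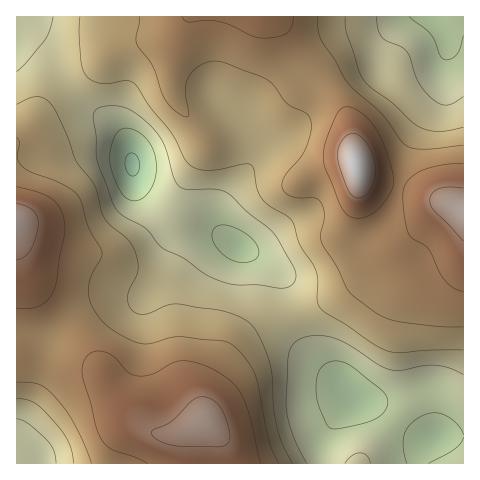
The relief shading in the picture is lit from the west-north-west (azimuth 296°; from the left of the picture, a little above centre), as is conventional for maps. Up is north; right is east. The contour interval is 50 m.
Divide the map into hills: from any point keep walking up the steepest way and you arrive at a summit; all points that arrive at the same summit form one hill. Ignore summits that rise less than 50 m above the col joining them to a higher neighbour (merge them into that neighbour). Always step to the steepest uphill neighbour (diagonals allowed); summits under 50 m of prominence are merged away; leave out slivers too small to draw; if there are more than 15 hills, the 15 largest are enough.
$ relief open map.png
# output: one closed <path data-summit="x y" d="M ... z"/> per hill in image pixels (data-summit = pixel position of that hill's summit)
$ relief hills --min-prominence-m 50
<path data-summit="204 423" d="M218 235l-16 0-21 6-6 7-12 28-18 20-7 2-32 2-17 5-15 10-28 25-7 39-18 45-4 14 4 11 15 15 287-1 1-25 12-19 18-21-18-20-24-18-14-20-8-20-4-34-6-13-16-13z"/><path data-summit="357 165" d="M434 16l-27 0-14 15-15 23-34 9-35 18-8 0-9-3-11 4-33 29-4 11-8-9-9-3-47 32-43 16-4 4 0 11 8 22 28 32 16 5 21 0 15 3 39 23 24 16 8 2 19-1 28-11 36-31 13-15 7-17 15-56 13-26 17-22 6-41 0-15z"/><path data-summit="463 213" d="M463 16l-28 1 11 24-4 49-5 12-17 23-10 20-15 56-9 21-44 40-15 8-25 6-10 0-15-5 9 15 3 28 5 16 18 30 24 18 19 21 24 8 32 23 19 7 34-2z"/><path data-summit="17 221" d="M28 38l-12 1 1 425 19-1-15-14-4-11 4-14 18-45 7-39 28-25 15-10 17-5 32-2 7-2 18-20 12-28 6-7 14-5 23-1-44-5-23-21-16-26-3-28-10-21-11-12-23-15-12-11-12-15-16-29-8-8z"/><path data-summit="264 17" d="M406 16l-389 0-1 22 16 1 16 13 16 29 12 15 43 34 9 15 4 19 9-8 39-14 47-32 9 3 8 9 4-11 12-12 28-20 6-1 7 3 8 0 35-18 34-9 15-23z"/>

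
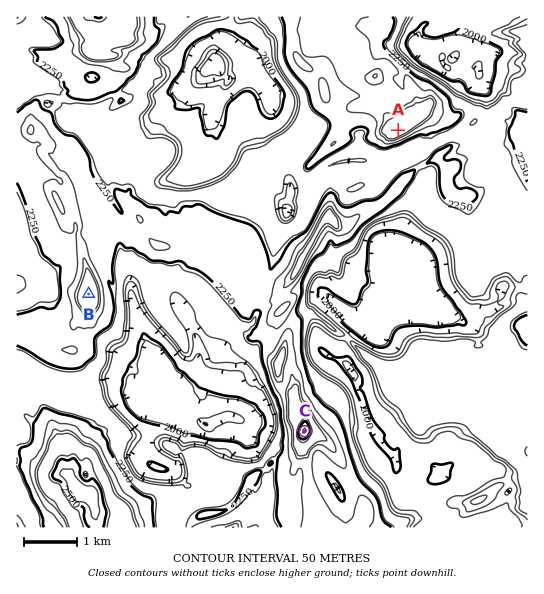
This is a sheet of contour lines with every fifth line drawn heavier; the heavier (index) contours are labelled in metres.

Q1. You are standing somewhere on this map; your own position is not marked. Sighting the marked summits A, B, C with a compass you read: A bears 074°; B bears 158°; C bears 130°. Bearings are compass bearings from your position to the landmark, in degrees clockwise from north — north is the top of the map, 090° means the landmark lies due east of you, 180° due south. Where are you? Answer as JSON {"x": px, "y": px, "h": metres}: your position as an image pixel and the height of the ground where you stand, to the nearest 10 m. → {"x": 61, "y": 227, "h": 2300}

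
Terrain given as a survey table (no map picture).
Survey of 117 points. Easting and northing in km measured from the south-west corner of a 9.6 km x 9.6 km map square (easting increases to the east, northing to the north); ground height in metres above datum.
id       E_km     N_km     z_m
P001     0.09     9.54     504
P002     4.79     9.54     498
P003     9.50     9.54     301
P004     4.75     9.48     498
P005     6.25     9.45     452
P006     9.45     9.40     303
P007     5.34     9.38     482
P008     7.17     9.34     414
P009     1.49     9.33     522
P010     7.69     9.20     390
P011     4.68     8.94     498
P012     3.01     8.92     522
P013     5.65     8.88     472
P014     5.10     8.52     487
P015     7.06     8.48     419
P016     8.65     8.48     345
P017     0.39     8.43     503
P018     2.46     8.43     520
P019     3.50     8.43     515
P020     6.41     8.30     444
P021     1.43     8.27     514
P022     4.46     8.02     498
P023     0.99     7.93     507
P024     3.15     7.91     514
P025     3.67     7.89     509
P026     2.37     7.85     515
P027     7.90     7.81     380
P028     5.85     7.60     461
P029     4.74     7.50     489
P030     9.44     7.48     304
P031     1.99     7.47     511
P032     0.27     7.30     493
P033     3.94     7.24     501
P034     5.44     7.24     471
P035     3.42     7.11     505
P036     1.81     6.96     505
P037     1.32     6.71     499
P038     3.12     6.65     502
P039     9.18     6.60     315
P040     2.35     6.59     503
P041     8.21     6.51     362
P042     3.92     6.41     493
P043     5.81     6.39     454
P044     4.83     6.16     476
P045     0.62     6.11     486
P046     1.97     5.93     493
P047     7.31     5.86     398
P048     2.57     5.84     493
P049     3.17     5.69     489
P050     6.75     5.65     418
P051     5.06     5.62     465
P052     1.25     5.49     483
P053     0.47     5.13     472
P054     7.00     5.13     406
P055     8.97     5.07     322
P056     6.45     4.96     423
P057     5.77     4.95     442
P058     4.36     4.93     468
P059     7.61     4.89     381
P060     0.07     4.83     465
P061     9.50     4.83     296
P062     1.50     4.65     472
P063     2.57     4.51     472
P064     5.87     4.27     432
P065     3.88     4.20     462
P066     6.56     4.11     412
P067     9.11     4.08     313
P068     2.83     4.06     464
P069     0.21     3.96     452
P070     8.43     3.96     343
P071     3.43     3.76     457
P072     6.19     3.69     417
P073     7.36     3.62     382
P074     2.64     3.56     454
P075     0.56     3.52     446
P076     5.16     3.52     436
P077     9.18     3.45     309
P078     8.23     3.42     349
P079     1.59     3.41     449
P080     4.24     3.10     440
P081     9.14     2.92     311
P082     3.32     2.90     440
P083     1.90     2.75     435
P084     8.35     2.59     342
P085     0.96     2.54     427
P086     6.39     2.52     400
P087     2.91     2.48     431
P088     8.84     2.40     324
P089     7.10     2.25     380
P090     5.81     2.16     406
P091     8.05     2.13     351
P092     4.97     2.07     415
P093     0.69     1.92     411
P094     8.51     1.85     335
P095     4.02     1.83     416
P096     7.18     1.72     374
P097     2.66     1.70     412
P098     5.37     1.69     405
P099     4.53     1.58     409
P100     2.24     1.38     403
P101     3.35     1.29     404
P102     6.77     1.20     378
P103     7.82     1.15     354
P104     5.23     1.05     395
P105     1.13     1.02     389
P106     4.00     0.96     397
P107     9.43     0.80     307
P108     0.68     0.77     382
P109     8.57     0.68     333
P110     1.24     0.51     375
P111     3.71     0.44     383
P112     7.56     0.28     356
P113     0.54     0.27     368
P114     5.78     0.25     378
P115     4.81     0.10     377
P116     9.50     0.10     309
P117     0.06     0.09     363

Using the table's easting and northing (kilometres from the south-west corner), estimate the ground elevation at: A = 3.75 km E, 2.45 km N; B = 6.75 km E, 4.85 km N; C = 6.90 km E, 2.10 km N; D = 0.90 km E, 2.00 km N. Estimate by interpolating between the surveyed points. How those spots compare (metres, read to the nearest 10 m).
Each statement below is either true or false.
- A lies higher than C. true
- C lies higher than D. false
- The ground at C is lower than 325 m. false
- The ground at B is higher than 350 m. true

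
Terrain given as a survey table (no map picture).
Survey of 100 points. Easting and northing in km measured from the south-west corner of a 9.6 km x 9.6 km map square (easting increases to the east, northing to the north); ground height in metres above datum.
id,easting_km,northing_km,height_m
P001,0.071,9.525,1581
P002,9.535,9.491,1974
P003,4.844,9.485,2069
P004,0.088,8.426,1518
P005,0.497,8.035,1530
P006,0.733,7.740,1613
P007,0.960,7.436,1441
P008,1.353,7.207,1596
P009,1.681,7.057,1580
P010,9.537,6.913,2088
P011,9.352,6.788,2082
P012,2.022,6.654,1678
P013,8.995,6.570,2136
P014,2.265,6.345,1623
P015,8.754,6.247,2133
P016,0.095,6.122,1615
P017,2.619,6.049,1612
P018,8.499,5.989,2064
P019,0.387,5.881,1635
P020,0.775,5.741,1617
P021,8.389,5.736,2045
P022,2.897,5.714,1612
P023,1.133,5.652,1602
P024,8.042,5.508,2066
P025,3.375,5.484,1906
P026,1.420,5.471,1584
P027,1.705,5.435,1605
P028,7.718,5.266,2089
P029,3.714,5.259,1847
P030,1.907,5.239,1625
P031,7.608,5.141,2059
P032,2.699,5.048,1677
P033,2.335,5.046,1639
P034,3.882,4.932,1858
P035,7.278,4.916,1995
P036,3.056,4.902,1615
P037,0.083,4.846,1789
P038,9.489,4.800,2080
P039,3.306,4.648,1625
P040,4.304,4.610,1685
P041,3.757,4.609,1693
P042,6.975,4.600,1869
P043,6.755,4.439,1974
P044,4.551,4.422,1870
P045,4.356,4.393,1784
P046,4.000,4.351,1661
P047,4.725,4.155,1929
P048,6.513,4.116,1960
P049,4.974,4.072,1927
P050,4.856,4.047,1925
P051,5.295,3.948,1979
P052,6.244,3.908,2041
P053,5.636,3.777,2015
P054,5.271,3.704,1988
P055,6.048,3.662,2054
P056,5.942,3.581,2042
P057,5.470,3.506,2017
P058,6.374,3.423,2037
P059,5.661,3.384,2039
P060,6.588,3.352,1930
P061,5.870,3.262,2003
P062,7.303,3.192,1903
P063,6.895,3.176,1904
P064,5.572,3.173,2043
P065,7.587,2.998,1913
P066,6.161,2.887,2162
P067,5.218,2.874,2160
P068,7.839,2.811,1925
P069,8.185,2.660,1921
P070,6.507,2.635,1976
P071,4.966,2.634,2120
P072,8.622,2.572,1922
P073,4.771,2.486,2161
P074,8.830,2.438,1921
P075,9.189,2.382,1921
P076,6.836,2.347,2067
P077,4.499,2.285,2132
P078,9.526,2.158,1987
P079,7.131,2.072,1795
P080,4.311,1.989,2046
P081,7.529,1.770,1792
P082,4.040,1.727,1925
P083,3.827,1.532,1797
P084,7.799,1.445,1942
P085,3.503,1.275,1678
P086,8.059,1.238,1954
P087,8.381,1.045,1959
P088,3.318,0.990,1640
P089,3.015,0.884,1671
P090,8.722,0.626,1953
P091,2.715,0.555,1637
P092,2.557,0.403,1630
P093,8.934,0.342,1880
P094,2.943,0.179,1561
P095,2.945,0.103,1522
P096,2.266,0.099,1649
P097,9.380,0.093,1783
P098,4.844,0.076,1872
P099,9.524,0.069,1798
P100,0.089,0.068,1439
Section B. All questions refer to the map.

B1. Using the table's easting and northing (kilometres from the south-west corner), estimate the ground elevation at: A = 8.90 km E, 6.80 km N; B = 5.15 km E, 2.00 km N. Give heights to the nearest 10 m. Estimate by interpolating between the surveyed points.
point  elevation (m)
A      2090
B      1970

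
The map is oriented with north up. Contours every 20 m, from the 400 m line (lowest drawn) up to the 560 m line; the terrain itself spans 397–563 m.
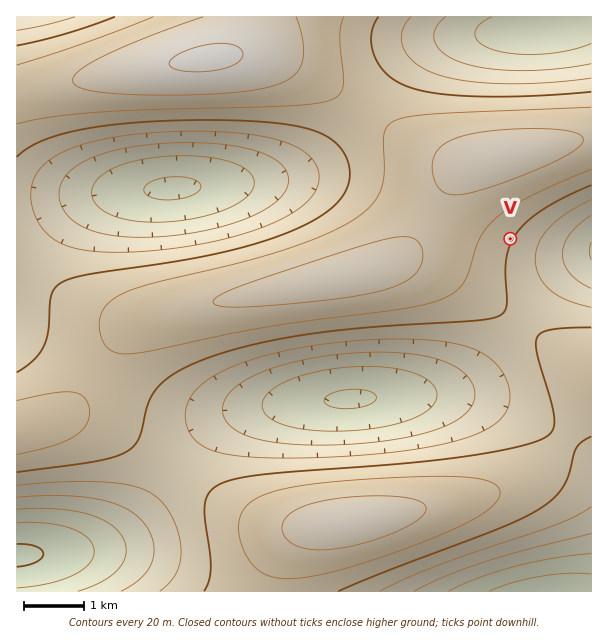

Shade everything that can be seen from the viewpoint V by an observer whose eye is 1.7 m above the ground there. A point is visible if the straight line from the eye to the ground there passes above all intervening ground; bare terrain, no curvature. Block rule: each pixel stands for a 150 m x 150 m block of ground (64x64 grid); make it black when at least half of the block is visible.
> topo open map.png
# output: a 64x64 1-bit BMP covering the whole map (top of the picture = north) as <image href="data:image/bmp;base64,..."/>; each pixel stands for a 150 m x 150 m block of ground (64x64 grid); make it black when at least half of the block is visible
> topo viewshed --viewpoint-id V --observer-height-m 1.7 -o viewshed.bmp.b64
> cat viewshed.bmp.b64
<image width="64" height="64" href="data:image/bmp;base64,Qk0+AgAAAAAAAD4AAAAoAAAAQAAAAEAAAAABAAEAAAAAAAACAAATCwAAEwsAAAIAAAAAAAAA////AAAAAAAAAAAAAAAAAAAAAAAAAAAAAAAAAAAAAAAAAAAAAAAAAAAAAAAAAAAAAAAAAAAAAAAAAAAAAAAAAAAAAAAAAAAAAAAAAAcAAAAAAAAAB/wAAAAAAAAB/+AAAAAAAAB//gAAAAAAAA//wAAAAAAAA//wAAAAAAAAf/gAAAAAAAAf+AAAAAAAAAf4AAAAAAAAAfgAAAAAAAAA8AAAAAAAAABwAAAAAAAAADAAAAAAAAAAAAAAAAAAAAAAAAAAAAAAAAAAAAAAAAAAHwAAAAAAAAA/AAAAAAAAAH8AAAAAAAAAfwAAAAAAAAD/AAAAAAAAAP8AAAAAAAAB/wAAAAAAAAP/AAAAAAAAA/8AAAAAAAAH/wAAAAAAAA//AAAAAAAAH/8AAAAAAAA//wAAAAAAAD//AAAAAAAAH/8AAAAAAAAP8AAAAAAAAA//AAAAAAAAD/8AAAAAAAAH/wAAAAAAAAf/AAAAAAAAB/8AAAAAAAAD/wAAAAAAAAD/AAAAAAAAAB8AAAAAAAAAAQAAAAAAAAAAAAAAAAAAAAAAAAAAAAAAAAAAAAAAAAAAAAAAAAAAAAAAAAAAAAAAAAAAAAAAAAAAAAAAAAAAAAAAAAAAAAAAAAAAAAAAAAAAAAAAAAAAAAAAAAAAAAAAAAAAAAAAAAAAAAAAAAAAAAAAAAAAAAAAAA=="/>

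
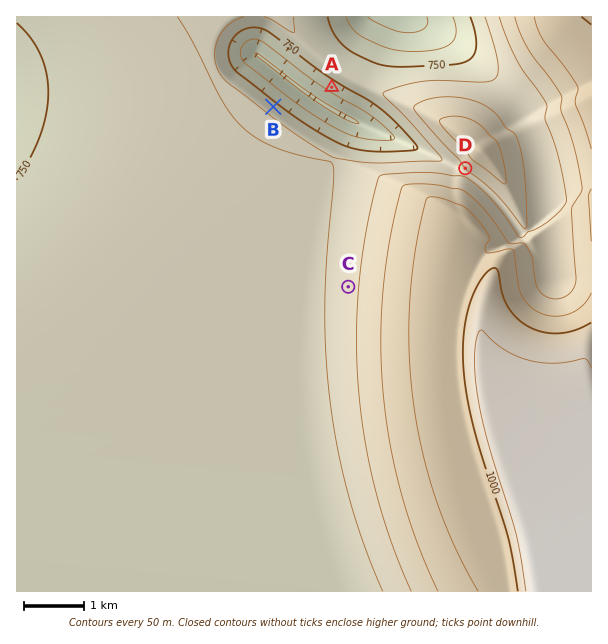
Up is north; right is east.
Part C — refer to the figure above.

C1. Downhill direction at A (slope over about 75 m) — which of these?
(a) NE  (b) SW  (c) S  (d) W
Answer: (b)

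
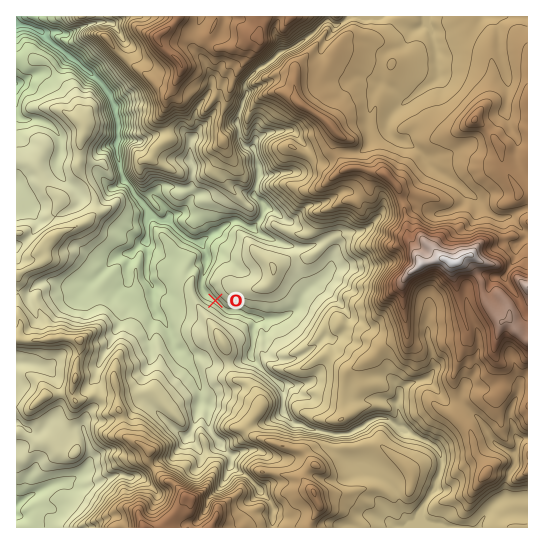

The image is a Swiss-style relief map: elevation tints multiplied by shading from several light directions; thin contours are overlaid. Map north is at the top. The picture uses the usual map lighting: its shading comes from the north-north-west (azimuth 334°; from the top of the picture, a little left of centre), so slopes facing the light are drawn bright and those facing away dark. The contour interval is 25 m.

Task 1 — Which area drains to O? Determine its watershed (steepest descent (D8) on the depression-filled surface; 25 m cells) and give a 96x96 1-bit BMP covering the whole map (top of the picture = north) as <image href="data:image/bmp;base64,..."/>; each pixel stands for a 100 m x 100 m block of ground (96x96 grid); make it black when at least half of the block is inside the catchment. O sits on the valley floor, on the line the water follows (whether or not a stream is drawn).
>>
<image width="96" height="96" href="data:image/bmp;base64,Qk2+BAAAAAAAAD4AAAAoAAAAYAAAAGAAAAABAAEAAAAAAIAEAAATCwAAEwsAAAIAAAAAAAAA////AAAAAAAAAAAAAAAAAH///AAAAAAAAAAAAP//+AAAAAAAAAAAAf//+AAAAAAAAAAAP///+AAAAAAAAAAAf///+AAAAAAAAAAA////+AAAAAAAAAAA/////AAAAAAAAAAB/////AAAAAAAAAAD/////gAAAAAAAAAD/////wAAAAAAAAAD/////wAAAAAAAAAB/////wAAAAAAAAAA/////gAAAAAAAAAB/////AAAAAAAAAAH/////AAAAAAAAAA//////AAAAAAAAAH//////AAAAAAAAA//////+AAAAAAAAB//////+AAAAAAAAB//////8AAAAAAAAA//////8AAAAAAAAAf/////4AAAAAAAAAP/////4AAAAAAAAAP/////4AAAAAAAAAP/////4AAAAAAAAAf/////wAAAAAAAAA//////wAAAAAAAAD//////wAAAAAAAAP//////wAAAAAAAAP//////wAAAAAAAAP//////4AAAAAAAAP//////4AAAAAAAAP//////4AAAAAAAAf//////8AAAAAAAAf//////8AAAAAAAA///////+AAAAAAAA///////+AAAAAAAB///////+AAAAAAAD///////8AAAAAAAD///////8AAAAAAAD///////8AAAAAAAB///////4AAAAAAAB///////4AAAAAAAA///////4AAAAAAAAf//////4AAAAAAAAAH/////4AAAAAAAAAD/////wAAAAAAAAAD/////wAAAAAAAAAD/////wAAAAAAAAAB/////wAAAAAAAAAAf///wAAAAAAAAAAAA///gAAAAAAAAAAAAf//gAAAAAAAAAAAAP4DAAAAAAAAAAAAADwAAAAAAAAAAAAAAAAAAAAAAAAAAAAAAAAAAAAAAAAAAAAAAAAAAAAAAAAAAAAAAAAAAAAAAAAAAAAAAAAAAAAAAAAAAAAAAAAAAAAAAAAAAAAAAAAAAAAAAAAAAAAAAAAAAAAAAAAAAAAAAAAAAAAAAAAAAAAAAAAAAAAAAAAAAAAAAAAAAAAAAAAAAAAAAAAAAAAAAAAAAAAAAAAAAAAAAAAAAAAAAAAAAAAAAAAAAAAAAAAAAAAAAAAAAAAAAAAAAAAAAAAAAAAAAAAAAAAAAAAAAAAAAAAAAAAAAAAAAAAAAAAAAAAAAAAAAAAAAAAAAAAAAAAAAAAAAAAAAAAAAAAAAAAAAAAAAAAAAAAAAAAAAAAAAAAAAAAAAAAAAAAAAAAAAAAAAAAAAAAAAAAAAAAAAAAAAAAAAAAAAAAAAAAAAAAAAAAAAAAAAAAAAAAAAAAAAAAAAAAAAAAAAAAAAAAAAAAAAAAAAAAAAAAAAAAAAAAAAAAAAAAAAAAAAAAAAAAAAAAAAAAAAAAAAAAAAAAAAAAAAAAAAAAAAAAAAAAAAAAAAAAAAAAAAAAAAAAAAAAAAAAAAAAAAAAAAAAAAAAAAAAAAAAAAAAAAAAAAAAAAAAAAAAAAAAAAAAAAAAAAAAAAAAAAAAAAAAAAAAA="/>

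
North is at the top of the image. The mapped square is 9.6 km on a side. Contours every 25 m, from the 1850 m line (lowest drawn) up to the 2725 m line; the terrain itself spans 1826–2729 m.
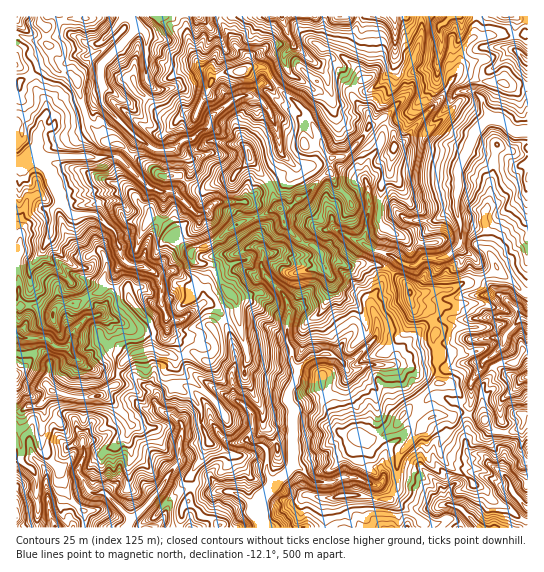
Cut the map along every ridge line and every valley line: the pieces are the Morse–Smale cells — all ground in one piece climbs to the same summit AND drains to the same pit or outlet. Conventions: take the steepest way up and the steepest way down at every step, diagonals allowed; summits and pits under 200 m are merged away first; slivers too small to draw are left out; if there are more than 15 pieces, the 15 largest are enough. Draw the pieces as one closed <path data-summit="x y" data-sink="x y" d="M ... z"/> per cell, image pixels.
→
<path data-summit="281 209" data-sink="263 527" d="M279 208l-42 16-27 20-11 3-8 6 1 6 3 4 16 1 4 3 6 18 15 14 1 6 0 9-2 2-6 1-17 10 5 10 3 12-1 5-8 7-5 0-15-9-16 5 0 8-6 5 3 16 17 7 10 12 2 6 0 15 8 16-8 17-10 15 2 11-5 17 11 9 2 5 13 4 7 8 104 0-1-26 2-3 33-4 31 5 5-5 4-9 0-29 24-31-2-3-17-10 35-31-3-19 1-13-4-7 3-13-7-13-6-6-11-6-3-7 0-11-26-20-8-3-20 0-8 3-10-7-14-3-2-4-8-8-8-1-13-10-8-11z"/><path data-summit="281 209" data-sink="527 131" d="M527 16l-105 0-1 21-2 9-14 28 2 21-21 21-11 8-5 1-5 9-16 19-8 4-8 0-4 10 2 6-5 0-21 23-7 3-8 8-10 2 4 14 8 11 13 10 8 1 8 8 2 4 14 3 10 7 8-3 20 0 8 3 19 13 7 7 2 6 39-4 13-6 8 0 16-7 10-8 26 24 4 0z"/><path data-summit="281 209" data-sink="30 158" d="M85 16l-69 1 0 289 15-1 22 8 6-8 15-1 25-12 4-8 3 3 17 1 5 3 3 10 18 20 4 8 2 5-4 15 16 4 7 4 19-5 10 8 8 1 8-7 1-5-3-12-5-10 17-10 6-1 2-2 0-9-1-6-15-14-6-18-4-3-16-1-3-4-1-6 8-6 11-3 27-20 41-16-6-19-22-30-15 15-2 5-11 1-17 9-7 0-19-13-18 0-30-21-9-10-16-2-19-24-8-26-2-12-7-8-9-1-5-3-5-11-2-12-2-3-1-16 11-6z"/><path data-summit="281 209" data-sink="129 17" d="M183 16l-97 0-19 3-22 8 2 16 2 3 2 12 5 11 5 3 9 1 7 8 2 12 8 26 19 24 16 2 9 10 30 21 18 0 19 13 7 0 17-9 11-1 2-5 15-15 19 24 8 23 2 2 11-1 8-8 7-3 21-23 5 0-2-6 3-9-7-5-17-39-29-25-12-19-5-3-12 0-12 5-12 0-13 8-2-6-14-11-5-10z"/><path data-summit="281 209" data-sink="127 527" d="M155 349l-10 0-18 8-8 12-2 14-10 5-8 8-24 1-24-6-10 12 3 7-3 39 19 21 8 27 16 14 1 17 135-1-6-7-13-4-2-5-11-9 5-17-2-11 10-15 8-17-8-16-1-19-11-14-17-7-3-16 6-5 0-7z"/><path data-summit="281 209" data-sink="282 17" d="M421 16l-200 0-1 3 16 28 11 10 0 10 18 1 14 21 29 25 17 39 5 4 11 0 10-6 19-26 5-1 11-8 21-21-2-21 8-13 8-24z"/><path data-summit="281 209" data-sink="527 509" d="M467 413l-33 3-11 9-24 32 0 29-4 9-5 5-31-5-33 4-2 3 1 25 202 1 1-66-7-9 0-24-10 3-18-1-12-15z"/><path data-summit="281 209" data-sink="17 335" d="M105 285l-6 7-18 9-22 4-6 8-22-8-15 2 1 105 10-5 12-2 12-14 24 6 24-1 8-8 10-5 2-14 8-12 8-5 16-3 4-16-6-12-18-20-5-12z"/><path data-summit="281 209" data-sink="522 318" d="M497 268l-10 8-16 7-8 0-13 6-41 5 3 11 11 6 6 6 7 13-3 13 4 7-1 13 3 19-35 31 18 11 12-8 19 0 4-3 20 2 8 5-4-30 11-16 1-7 9-4 13 0 8-12 5-1 0-57-5-1z"/><path data-summit="281 209" data-sink="55 527" d="M41 404l-18 5-3 14 0 38 16 14 1 52 46 1 2-9-1-8-16-14-8-27-19-21 3-39z"/><path data-summit="281 209" data-sink="527 377" d="M527 351l-4 0-8 12-13 0-8 4-2 7-9 12-2 8 3 23 3 8 6 6 22 0 8-5 0-11 5-1z"/><path data-summit="281 209" data-sink="30 158" d="M219 16l-35 1 8 36 5 10 14 11 2 6 13-8 16-1 5-4 1-4-1-6-11-10z"/><path data-summit="281 209" data-sink="17 518" d="M19 460l-3 1 0 66 21 1-1-53z"/><path data-summit="281 209" data-sink="263 527" d="M527 415l-4 0 1 7-3 5 0 26 5 8 2 0z"/><path data-summit="281 209" data-sink="30 158" d="M21 411l-5 2 1 47 3-1 1-5z"/>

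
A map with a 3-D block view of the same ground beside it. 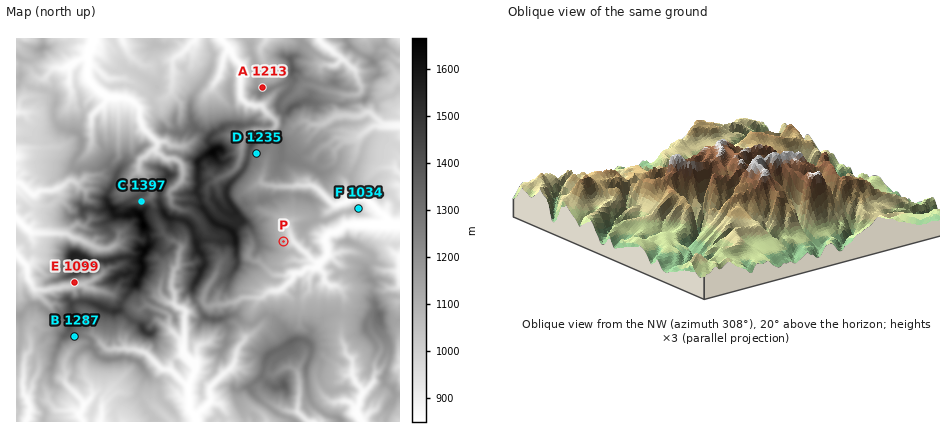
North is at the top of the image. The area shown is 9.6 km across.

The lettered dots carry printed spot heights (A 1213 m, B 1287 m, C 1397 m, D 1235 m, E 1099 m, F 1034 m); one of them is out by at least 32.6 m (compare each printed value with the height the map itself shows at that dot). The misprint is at D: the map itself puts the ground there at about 1275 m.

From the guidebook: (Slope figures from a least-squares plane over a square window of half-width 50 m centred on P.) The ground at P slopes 27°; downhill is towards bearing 72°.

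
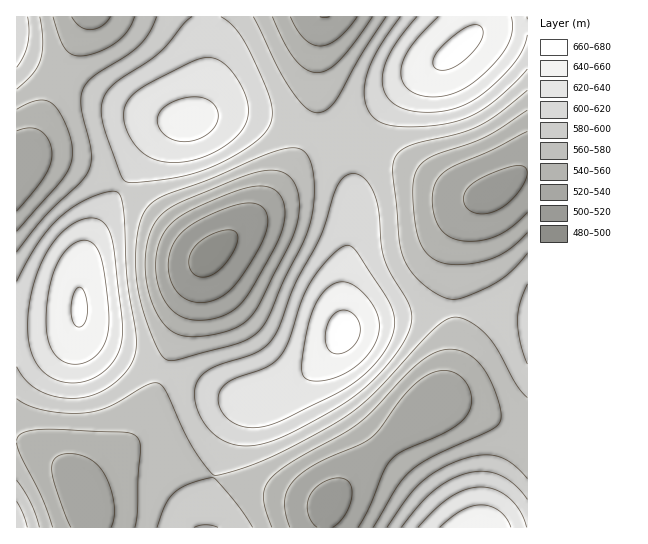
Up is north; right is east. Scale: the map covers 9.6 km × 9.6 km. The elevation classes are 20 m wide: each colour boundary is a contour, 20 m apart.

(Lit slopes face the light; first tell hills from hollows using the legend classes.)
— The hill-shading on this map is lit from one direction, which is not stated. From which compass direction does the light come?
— SE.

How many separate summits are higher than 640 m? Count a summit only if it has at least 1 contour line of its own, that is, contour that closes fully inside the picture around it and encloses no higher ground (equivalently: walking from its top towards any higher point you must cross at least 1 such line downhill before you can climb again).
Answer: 4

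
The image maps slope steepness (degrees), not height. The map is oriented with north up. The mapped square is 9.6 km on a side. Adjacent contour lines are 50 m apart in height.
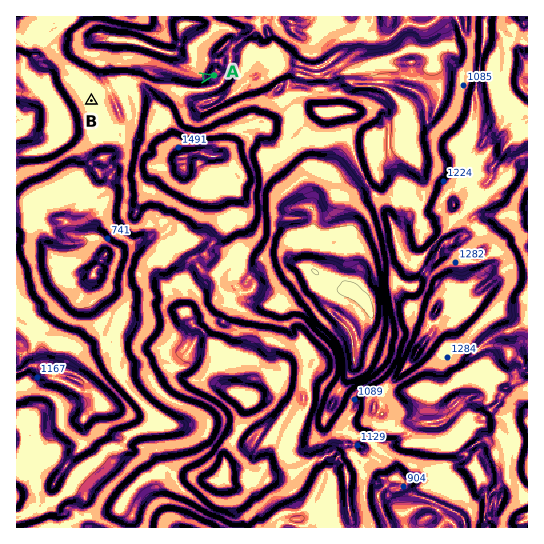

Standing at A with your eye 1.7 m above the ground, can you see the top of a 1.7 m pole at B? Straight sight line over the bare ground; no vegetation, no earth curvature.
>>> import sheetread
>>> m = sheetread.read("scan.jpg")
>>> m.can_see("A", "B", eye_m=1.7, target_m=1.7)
False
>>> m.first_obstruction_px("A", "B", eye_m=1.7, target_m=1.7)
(179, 82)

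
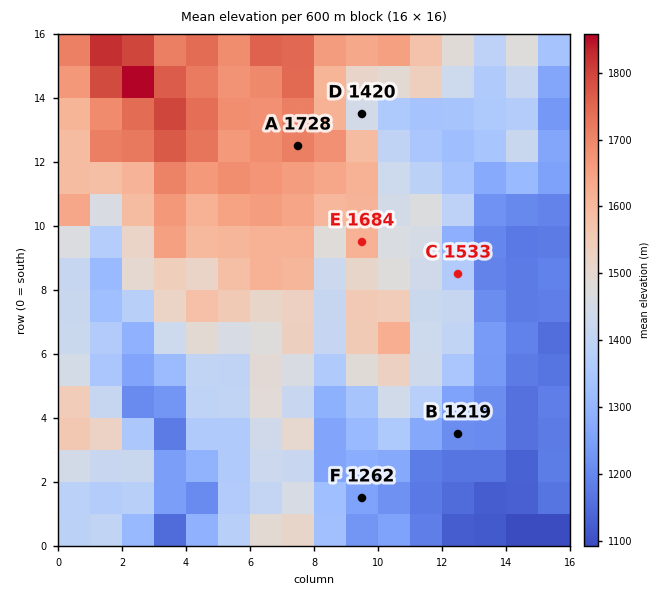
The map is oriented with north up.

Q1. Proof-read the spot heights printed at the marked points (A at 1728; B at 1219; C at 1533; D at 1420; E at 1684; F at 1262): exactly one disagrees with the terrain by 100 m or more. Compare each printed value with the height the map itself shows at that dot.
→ C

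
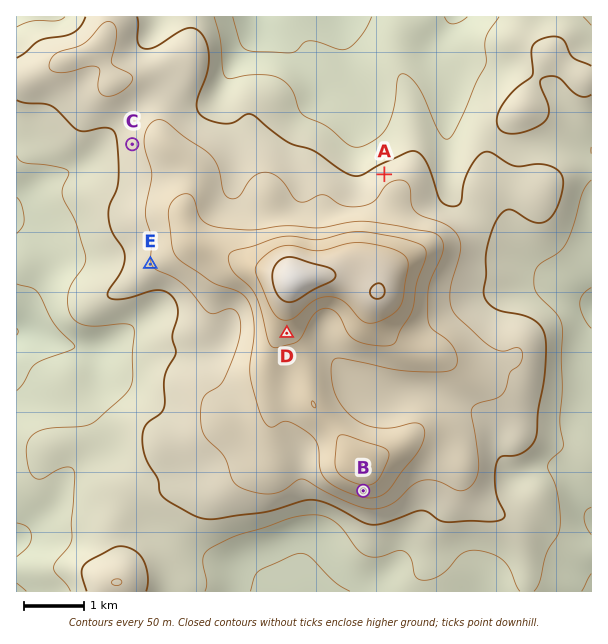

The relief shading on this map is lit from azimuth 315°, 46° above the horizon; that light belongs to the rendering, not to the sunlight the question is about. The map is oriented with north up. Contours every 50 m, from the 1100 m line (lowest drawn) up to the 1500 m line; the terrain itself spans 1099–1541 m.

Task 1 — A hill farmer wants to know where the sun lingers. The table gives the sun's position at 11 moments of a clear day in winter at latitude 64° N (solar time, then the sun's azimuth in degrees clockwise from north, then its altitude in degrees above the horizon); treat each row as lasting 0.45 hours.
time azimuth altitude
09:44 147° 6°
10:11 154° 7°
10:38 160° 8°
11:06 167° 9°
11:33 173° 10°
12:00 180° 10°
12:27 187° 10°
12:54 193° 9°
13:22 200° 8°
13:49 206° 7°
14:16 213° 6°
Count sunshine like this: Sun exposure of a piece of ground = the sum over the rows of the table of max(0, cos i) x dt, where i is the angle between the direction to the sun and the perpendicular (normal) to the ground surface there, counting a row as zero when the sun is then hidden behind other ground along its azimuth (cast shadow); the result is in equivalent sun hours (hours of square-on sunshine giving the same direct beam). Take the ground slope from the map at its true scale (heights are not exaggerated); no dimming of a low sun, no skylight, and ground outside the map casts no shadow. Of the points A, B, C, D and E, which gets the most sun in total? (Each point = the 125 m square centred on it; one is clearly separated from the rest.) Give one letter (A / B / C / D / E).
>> B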